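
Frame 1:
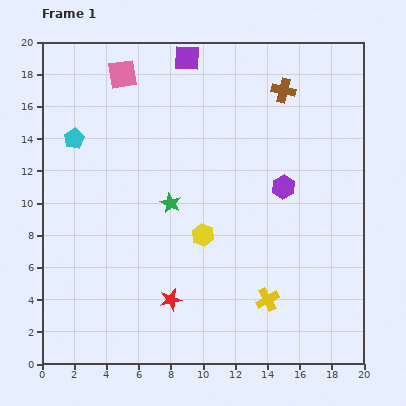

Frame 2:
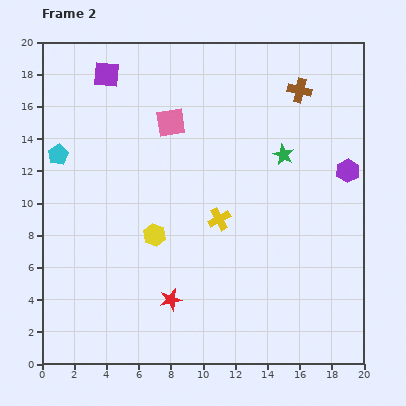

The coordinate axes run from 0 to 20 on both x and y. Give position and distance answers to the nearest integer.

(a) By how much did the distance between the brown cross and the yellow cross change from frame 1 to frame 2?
-4

Distance in frame 1: 13. Distance in frame 2: 9.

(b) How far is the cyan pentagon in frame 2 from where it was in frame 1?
1

The cyan pentagon moved from (2, 14) to (1, 13), a distance of √(1² + 1²) ≈ 1.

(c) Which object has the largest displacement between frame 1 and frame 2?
the green star

(moved 8; next 6)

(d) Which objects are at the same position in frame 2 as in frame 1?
the red star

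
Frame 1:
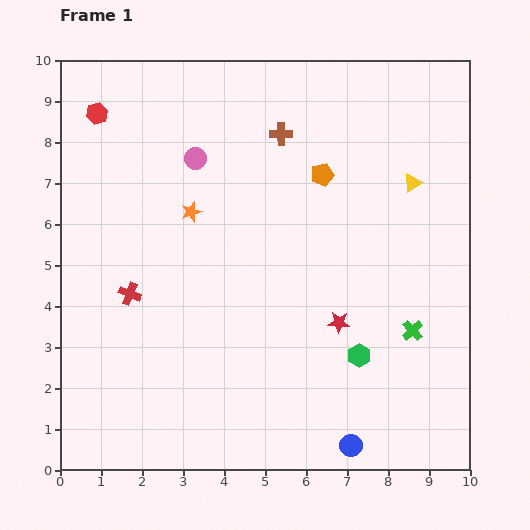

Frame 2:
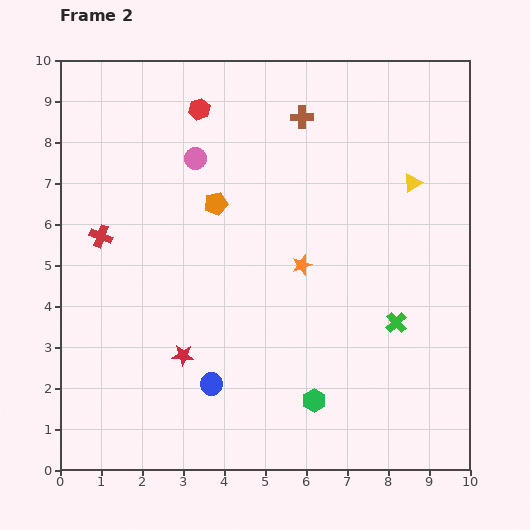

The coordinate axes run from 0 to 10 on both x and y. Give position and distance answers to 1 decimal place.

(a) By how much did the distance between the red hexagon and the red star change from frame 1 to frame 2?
-1.8

Distance in frame 1: 7.8. Distance in frame 2: 6.0.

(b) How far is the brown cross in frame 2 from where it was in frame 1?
0.6

The brown cross moved from (5.4, 8.2) to (5.9, 8.6), a distance of √(0.5² + 0.4²) ≈ 0.6.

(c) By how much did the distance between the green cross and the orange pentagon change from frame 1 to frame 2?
+0.9

Distance in frame 1: 4.4. Distance in frame 2: 5.3.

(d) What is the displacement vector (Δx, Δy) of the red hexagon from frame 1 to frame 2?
(2.5, 0.1)

The red hexagon was at (0.9, 8.7) in frame 1 and (3.4, 8.8) in frame 2.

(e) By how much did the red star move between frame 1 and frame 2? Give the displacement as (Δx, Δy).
(-3.8, -0.8)

The red star was at (6.8, 3.6) in frame 1 and (3.0, 2.8) in frame 2.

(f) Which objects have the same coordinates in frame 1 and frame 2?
the yellow triangle, the pink circle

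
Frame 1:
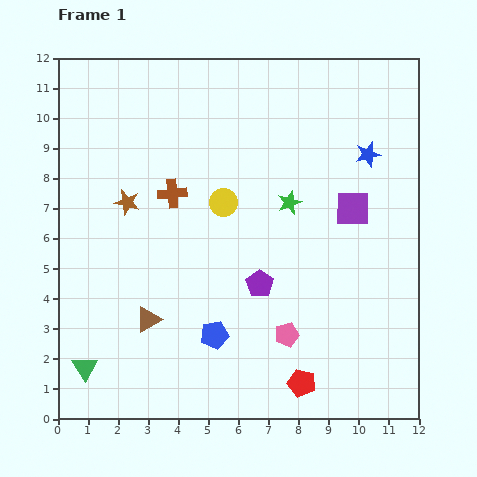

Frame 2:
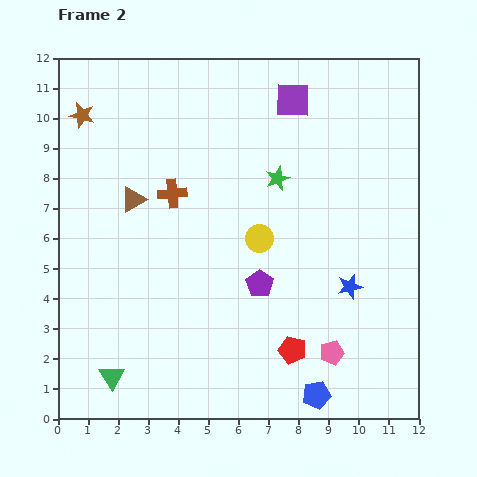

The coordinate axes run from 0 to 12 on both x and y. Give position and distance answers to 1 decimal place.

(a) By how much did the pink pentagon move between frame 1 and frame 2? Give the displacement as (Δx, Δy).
(1.5, -0.6)

The pink pentagon was at (7.6, 2.8) in frame 1 and (9.1, 2.2) in frame 2.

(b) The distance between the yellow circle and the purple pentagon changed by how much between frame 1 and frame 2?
-1.5

Distance in frame 1: 3.0. Distance in frame 2: 1.5.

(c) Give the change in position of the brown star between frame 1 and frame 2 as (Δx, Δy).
(-1.5, 2.9)

The brown star was at (2.3, 7.2) in frame 1 and (0.8, 10.1) in frame 2.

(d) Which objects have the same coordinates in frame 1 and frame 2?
the purple pentagon, the brown cross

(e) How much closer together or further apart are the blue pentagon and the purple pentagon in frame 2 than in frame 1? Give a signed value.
+1.9

Distance in frame 1: 2.3. Distance in frame 2: 4.2.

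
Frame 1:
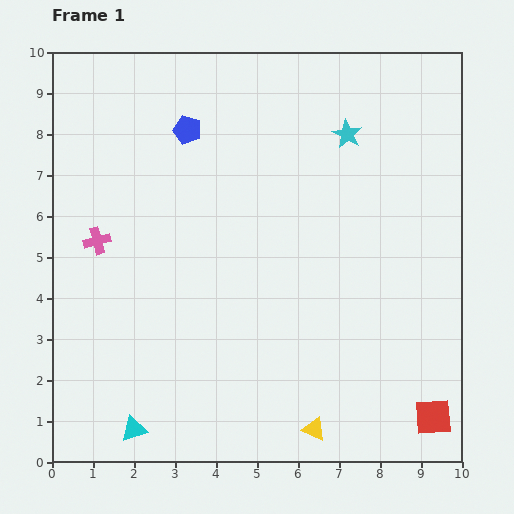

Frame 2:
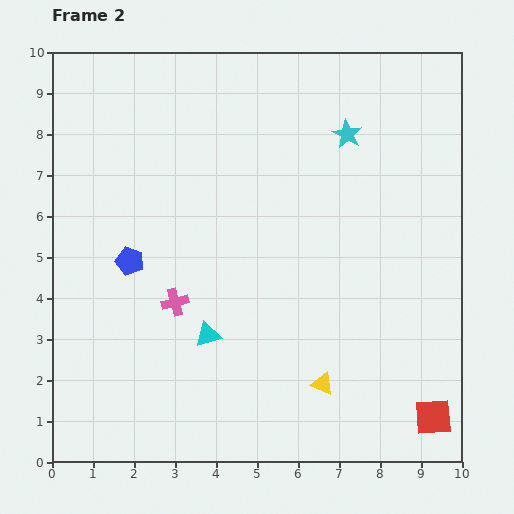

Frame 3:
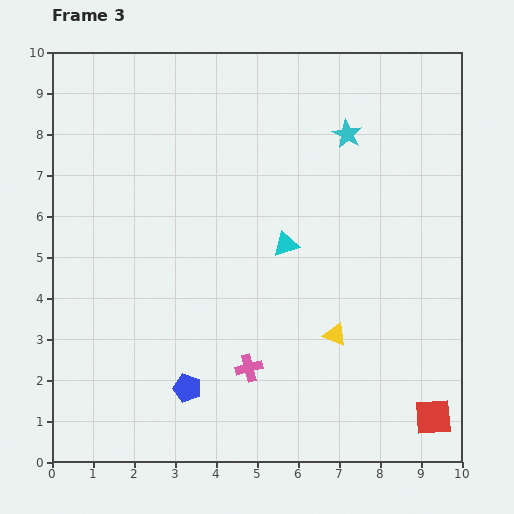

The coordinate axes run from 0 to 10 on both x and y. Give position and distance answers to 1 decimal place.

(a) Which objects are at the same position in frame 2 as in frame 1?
the red square, the cyan star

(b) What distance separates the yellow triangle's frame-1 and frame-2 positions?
1.1

The yellow triangle moved from (6.4, 0.8) to (6.6, 1.9), a distance of √(0.2² + 1.1²) ≈ 1.1.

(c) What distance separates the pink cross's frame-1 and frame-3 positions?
4.8

The pink cross moved from (1.1, 5.4) to (4.8, 2.3), a distance of √(3.7² + 3.1²) ≈ 4.8.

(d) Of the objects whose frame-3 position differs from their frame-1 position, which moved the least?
the yellow triangle

(moved 2.4)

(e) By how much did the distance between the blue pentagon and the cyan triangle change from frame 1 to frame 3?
-3.2

Distance in frame 1: 7.4. Distance in frame 3: 4.2.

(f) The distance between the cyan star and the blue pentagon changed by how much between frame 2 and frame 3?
+1.2

Distance in frame 2: 6.1. Distance in frame 3: 7.3.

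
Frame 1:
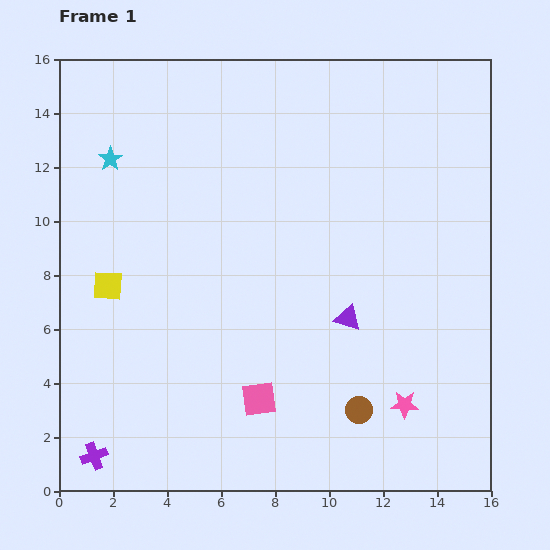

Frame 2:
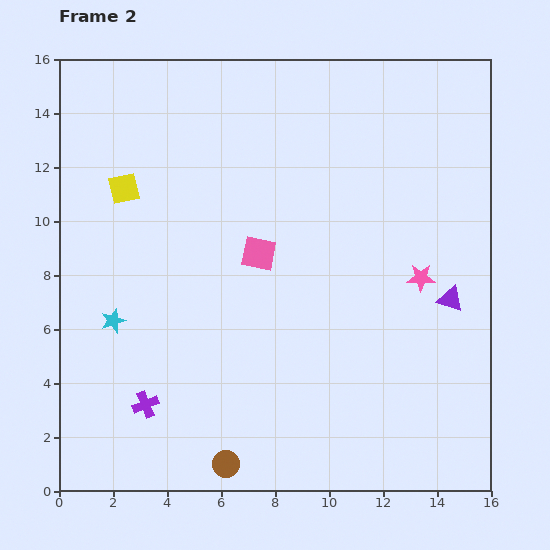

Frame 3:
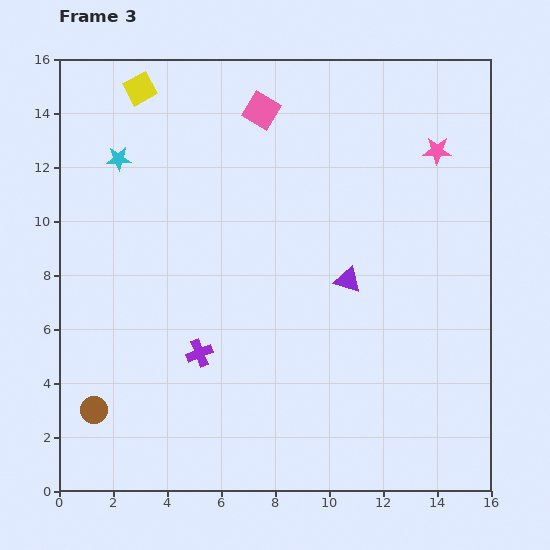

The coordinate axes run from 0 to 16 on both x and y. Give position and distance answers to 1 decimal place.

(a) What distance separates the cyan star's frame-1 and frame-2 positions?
6.0

The cyan star moved from (1.9, 12.3) to (2.0, 6.3), a distance of √(0.1² + 6.0²) ≈ 6.0.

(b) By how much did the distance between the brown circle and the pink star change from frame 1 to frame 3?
+14.2

Distance in frame 1: 1.7. Distance in frame 3: 15.9.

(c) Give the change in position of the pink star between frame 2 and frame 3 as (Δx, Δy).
(0.6, 4.7)

The pink star was at (13.4, 7.9) in frame 2 and (14.0, 12.6) in frame 3.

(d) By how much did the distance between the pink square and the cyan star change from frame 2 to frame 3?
-0.4

Distance in frame 2: 6.0. Distance in frame 3: 5.6.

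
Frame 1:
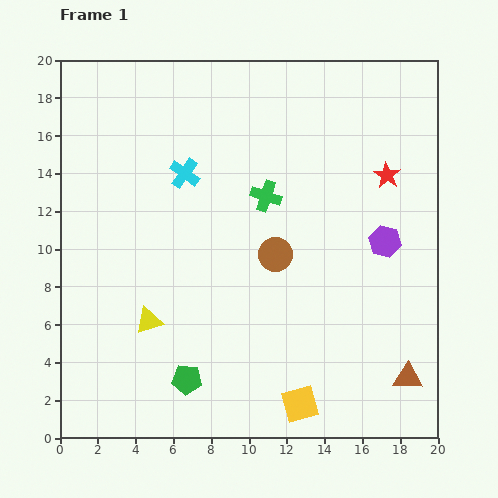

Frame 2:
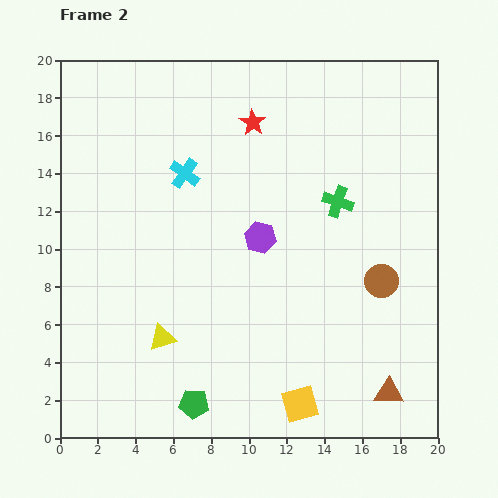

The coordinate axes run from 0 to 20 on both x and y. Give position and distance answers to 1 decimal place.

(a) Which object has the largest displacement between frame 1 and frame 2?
the red star

(moved 7.6; next 6.6)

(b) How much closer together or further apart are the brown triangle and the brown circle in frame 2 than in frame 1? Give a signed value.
-3.7

Distance in frame 1: 9.6. Distance in frame 2: 5.9.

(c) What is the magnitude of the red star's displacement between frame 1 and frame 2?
7.6

The red star moved from (17.3, 13.9) to (10.2, 16.7), a distance of √(7.1² + 2.8²) ≈ 7.6.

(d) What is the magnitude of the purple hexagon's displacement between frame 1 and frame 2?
6.6

The purple hexagon moved from (17.2, 10.4) to (10.6, 10.6), a distance of √(6.6² + 0.2²) ≈ 6.6.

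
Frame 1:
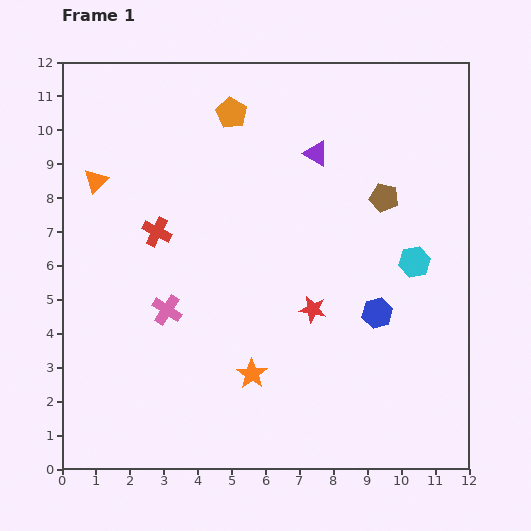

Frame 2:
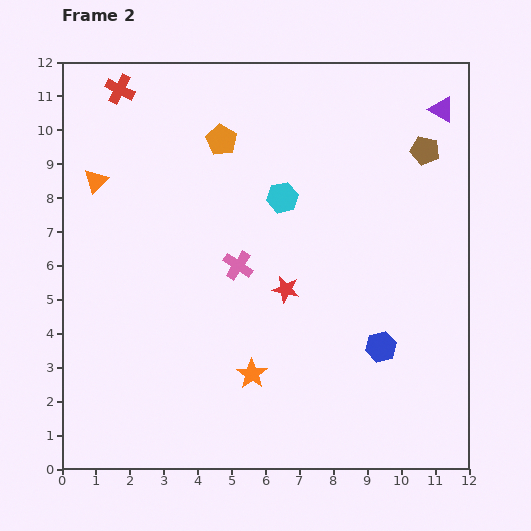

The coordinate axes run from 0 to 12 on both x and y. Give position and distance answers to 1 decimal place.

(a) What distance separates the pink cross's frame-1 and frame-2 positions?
2.5

The pink cross moved from (3.1, 4.7) to (5.2, 6.0), a distance of √(2.1² + 1.3²) ≈ 2.5.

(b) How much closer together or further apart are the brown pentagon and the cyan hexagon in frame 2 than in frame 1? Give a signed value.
+2.3

Distance in frame 1: 2.1. Distance in frame 2: 4.4.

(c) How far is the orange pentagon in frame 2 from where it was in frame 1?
0.9

The orange pentagon moved from (5.0, 10.5) to (4.7, 9.7), a distance of √(0.3² + 0.8²) ≈ 0.9.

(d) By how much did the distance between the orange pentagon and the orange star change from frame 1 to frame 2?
-0.7

Distance in frame 1: 7.7. Distance in frame 2: 7.0.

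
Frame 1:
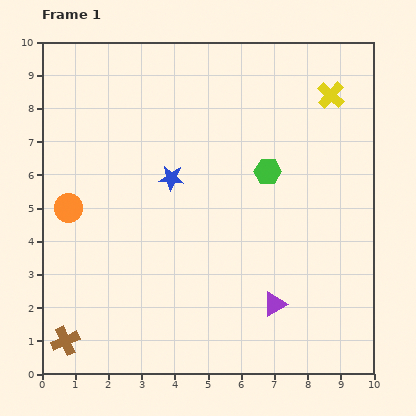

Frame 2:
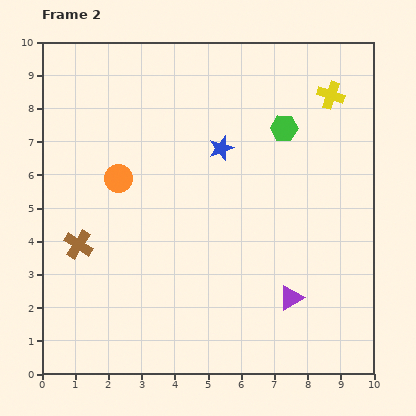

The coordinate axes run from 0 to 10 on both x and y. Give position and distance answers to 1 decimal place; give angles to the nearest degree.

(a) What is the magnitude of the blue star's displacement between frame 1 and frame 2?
1.7

The blue star moved from (3.9, 5.9) to (5.4, 6.8), a distance of √(1.5² + 0.9²) ≈ 1.7.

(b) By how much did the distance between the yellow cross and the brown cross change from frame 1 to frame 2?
-2.1

Distance in frame 1: 10.9. Distance in frame 2: 8.8.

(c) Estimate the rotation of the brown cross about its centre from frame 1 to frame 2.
33° counter-clockwise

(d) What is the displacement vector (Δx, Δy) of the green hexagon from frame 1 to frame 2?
(0.5, 1.3)

The green hexagon was at (6.8, 6.1) in frame 1 and (7.3, 7.4) in frame 2.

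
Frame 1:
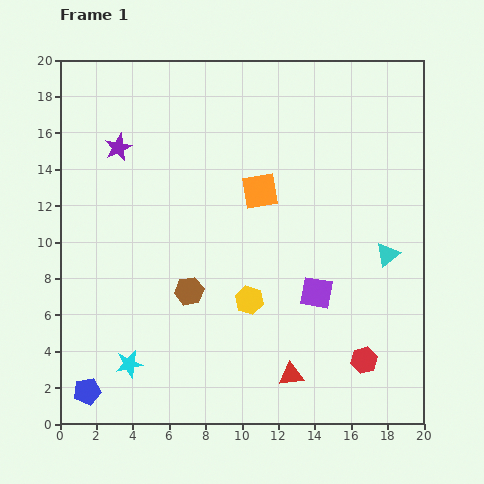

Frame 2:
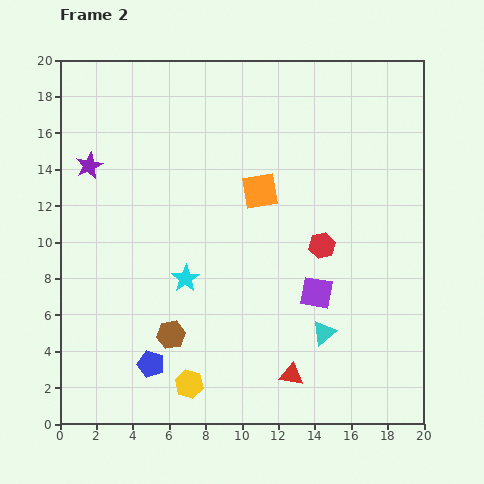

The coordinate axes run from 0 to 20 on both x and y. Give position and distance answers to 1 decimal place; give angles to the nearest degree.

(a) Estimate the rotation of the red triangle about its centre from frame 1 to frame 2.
16° clockwise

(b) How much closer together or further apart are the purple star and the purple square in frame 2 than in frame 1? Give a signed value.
+0.8

Distance in frame 1: 13.5. Distance in frame 2: 14.3.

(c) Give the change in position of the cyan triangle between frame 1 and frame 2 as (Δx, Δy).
(-3.5, -4.3)

The cyan triangle was at (18.0, 9.3) in frame 1 and (14.5, 5.0) in frame 2.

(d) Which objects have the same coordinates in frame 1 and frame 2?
the orange square, the red triangle, the purple square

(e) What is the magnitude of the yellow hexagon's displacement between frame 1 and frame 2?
5.7

The yellow hexagon moved from (10.4, 6.8) to (7.1, 2.2), a distance of √(3.3² + 4.6²) ≈ 5.7.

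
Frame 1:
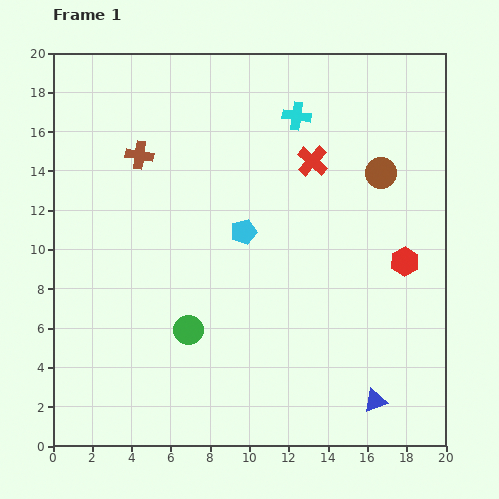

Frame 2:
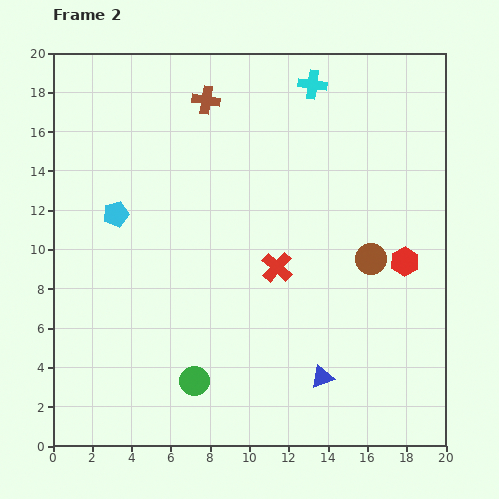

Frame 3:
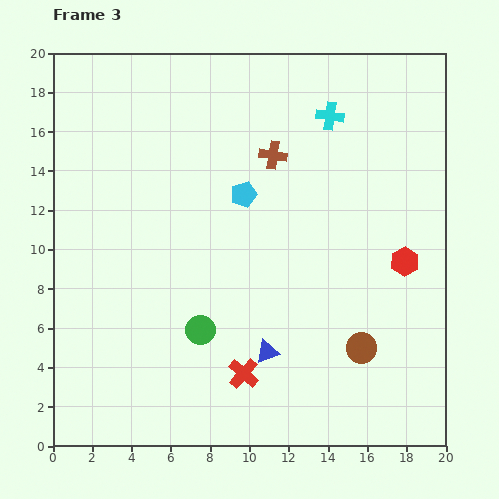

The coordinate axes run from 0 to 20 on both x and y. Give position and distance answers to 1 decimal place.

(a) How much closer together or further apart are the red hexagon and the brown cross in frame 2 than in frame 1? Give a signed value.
-1.5

Distance in frame 1: 14.5. Distance in frame 2: 13.0.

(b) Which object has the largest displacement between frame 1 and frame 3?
the red cross

(moved 11.4; next 9.0)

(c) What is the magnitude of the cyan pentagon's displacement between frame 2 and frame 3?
6.6

The cyan pentagon moved from (3.2, 11.8) to (9.7, 12.8), a distance of √(6.5² + 1.0²) ≈ 6.6.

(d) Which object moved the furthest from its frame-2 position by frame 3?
the cyan pentagon

(moved 6.6; next 5.7)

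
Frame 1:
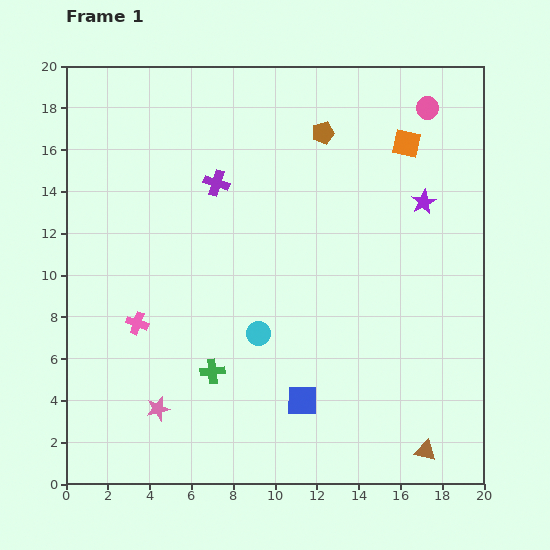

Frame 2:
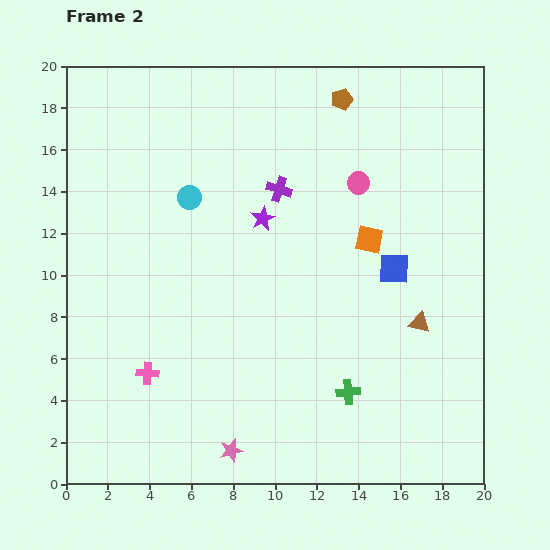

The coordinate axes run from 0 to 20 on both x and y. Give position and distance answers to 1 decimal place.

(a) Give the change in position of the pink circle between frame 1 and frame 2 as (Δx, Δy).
(-3.3, -3.6)

The pink circle was at (17.3, 18.0) in frame 1 and (14.0, 14.4) in frame 2.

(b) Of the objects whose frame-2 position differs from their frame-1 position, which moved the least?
the brown pentagon

(moved 1.8)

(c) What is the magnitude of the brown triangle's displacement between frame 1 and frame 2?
6.1

The brown triangle moved from (17.2, 1.6) to (16.9, 7.7), a distance of √(0.3² + 6.1²) ≈ 6.1.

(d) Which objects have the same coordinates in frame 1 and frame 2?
none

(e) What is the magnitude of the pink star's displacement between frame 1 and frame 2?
4.0

The pink star moved from (4.4, 3.6) to (7.9, 1.6), a distance of √(3.5² + 2.0²) ≈ 4.0.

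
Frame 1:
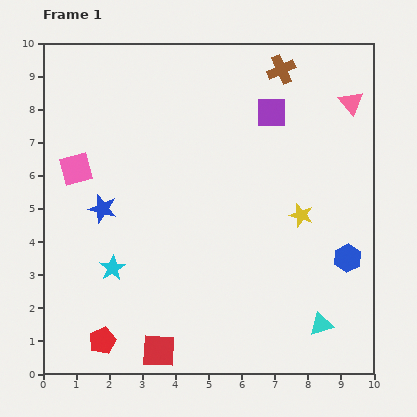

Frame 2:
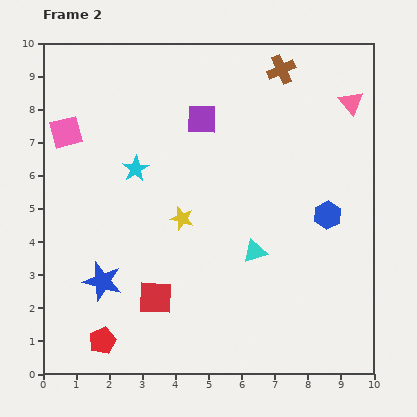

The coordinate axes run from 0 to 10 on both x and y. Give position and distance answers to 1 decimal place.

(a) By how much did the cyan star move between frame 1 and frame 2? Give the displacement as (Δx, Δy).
(0.7, 3.0)

The cyan star was at (2.1, 3.2) in frame 1 and (2.8, 6.2) in frame 2.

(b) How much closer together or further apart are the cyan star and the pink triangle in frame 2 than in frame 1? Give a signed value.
-2.0

Distance in frame 1: 8.8. Distance in frame 2: 6.8.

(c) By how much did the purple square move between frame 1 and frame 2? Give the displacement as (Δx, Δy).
(-2.1, -0.2)

The purple square was at (6.9, 7.9) in frame 1 and (4.8, 7.7) in frame 2.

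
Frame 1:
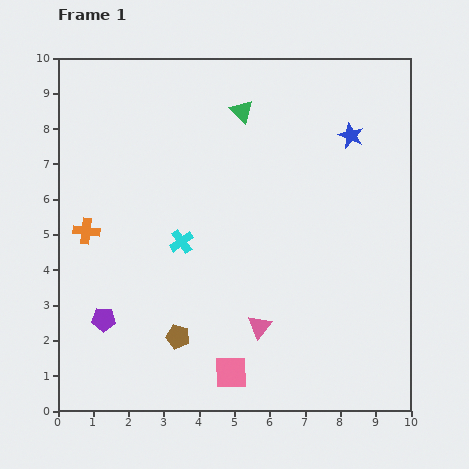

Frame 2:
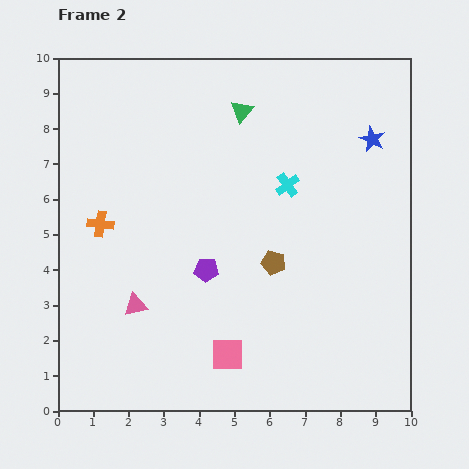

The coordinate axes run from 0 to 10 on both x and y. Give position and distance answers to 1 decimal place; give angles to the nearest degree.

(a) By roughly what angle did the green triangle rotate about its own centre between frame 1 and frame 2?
24° clockwise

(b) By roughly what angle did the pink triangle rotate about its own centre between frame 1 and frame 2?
40° clockwise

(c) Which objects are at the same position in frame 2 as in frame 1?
the green triangle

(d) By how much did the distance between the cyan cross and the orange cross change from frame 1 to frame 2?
+2.7

Distance in frame 1: 2.7. Distance in frame 2: 5.4.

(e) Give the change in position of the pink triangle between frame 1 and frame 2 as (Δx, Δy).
(-3.5, 0.6)

The pink triangle was at (5.7, 2.4) in frame 1 and (2.2, 3.0) in frame 2.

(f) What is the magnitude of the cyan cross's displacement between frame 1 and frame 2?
3.4

The cyan cross moved from (3.5, 4.8) to (6.5, 6.4), a distance of √(3.0² + 1.6²) ≈ 3.4.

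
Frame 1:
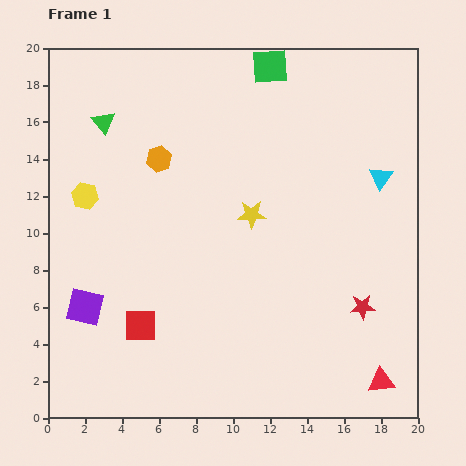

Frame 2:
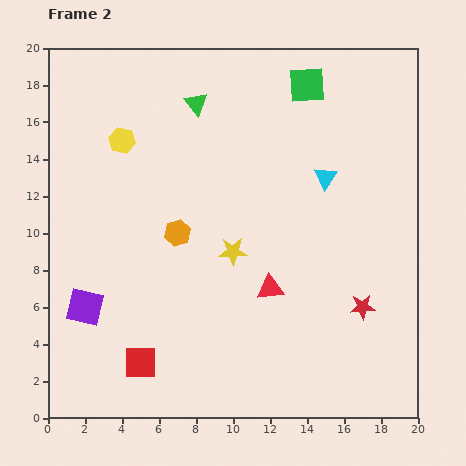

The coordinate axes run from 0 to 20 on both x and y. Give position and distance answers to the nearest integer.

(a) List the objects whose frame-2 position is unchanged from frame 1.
the purple square, the red star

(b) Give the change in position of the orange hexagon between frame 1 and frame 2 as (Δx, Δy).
(1, -4)

The orange hexagon was at (6, 14) in frame 1 and (7, 10) in frame 2.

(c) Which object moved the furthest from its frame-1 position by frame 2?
the red triangle

(moved 8; next 5)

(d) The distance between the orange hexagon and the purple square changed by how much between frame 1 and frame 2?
-3

Distance in frame 1: 9. Distance in frame 2: 6.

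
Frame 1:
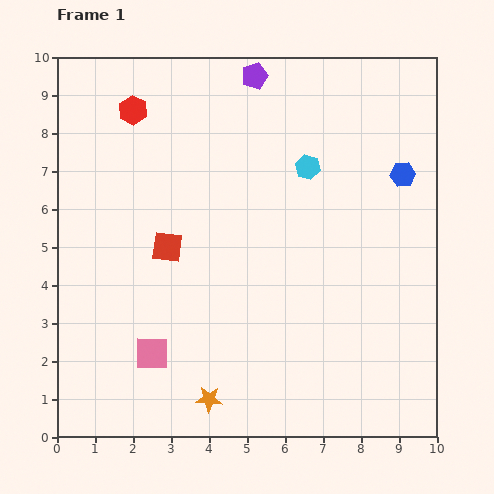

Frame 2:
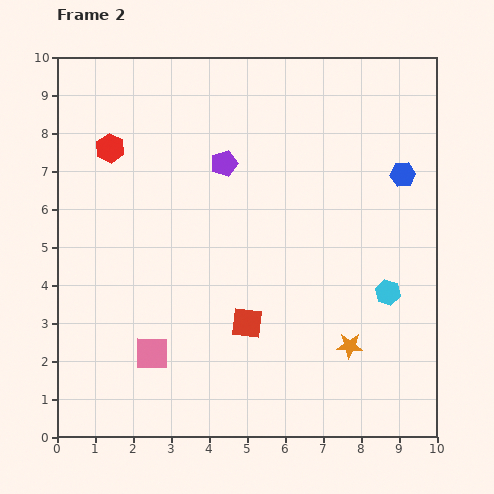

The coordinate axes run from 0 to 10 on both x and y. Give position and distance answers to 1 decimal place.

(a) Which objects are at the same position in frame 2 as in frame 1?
the pink square, the blue hexagon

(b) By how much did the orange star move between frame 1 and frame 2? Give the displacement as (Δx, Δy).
(3.7, 1.4)

The orange star was at (4.0, 1.0) in frame 1 and (7.7, 2.4) in frame 2.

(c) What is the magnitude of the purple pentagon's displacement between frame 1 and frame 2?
2.4

The purple pentagon moved from (5.2, 9.5) to (4.4, 7.2), a distance of √(0.8² + 2.3²) ≈ 2.4.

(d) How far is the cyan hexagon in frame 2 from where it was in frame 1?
3.9

The cyan hexagon moved from (6.6, 7.1) to (8.7, 3.8), a distance of √(2.1² + 3.3²) ≈ 3.9.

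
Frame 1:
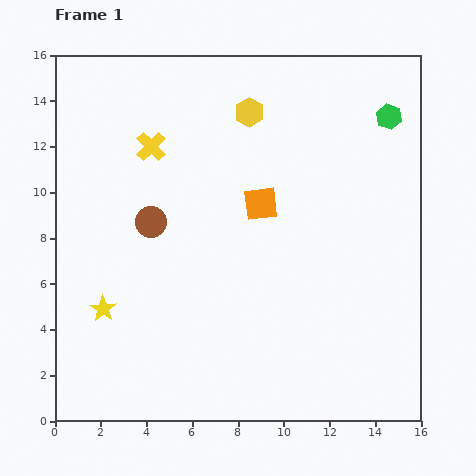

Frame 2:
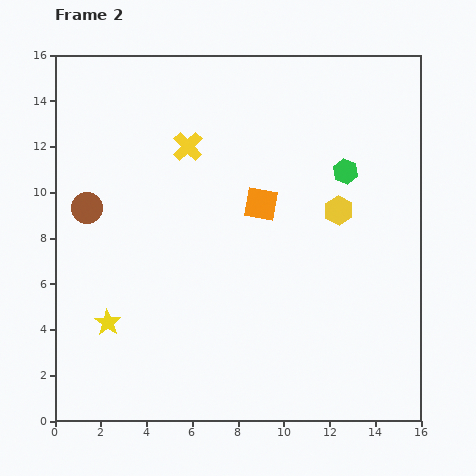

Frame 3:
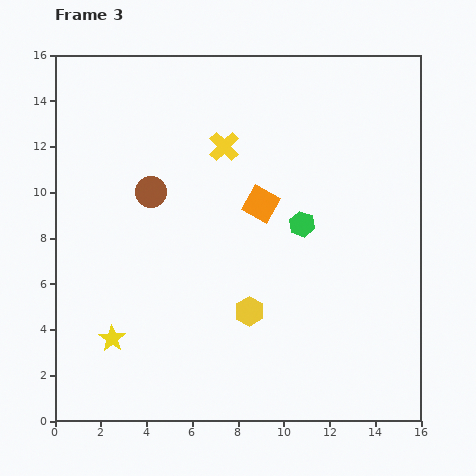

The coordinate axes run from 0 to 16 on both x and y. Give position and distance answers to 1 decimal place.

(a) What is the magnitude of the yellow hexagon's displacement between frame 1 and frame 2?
5.8

The yellow hexagon moved from (8.5, 13.5) to (12.4, 9.2), a distance of √(3.9² + 4.3²) ≈ 5.8.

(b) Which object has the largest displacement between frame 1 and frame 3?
the yellow hexagon

(moved 8.7; next 6.0)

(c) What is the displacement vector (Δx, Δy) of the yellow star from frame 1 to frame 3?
(0.4, -1.3)

The yellow star was at (2.1, 4.9) in frame 1 and (2.5, 3.6) in frame 3.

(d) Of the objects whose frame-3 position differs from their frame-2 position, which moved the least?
the yellow star

(moved 0.7)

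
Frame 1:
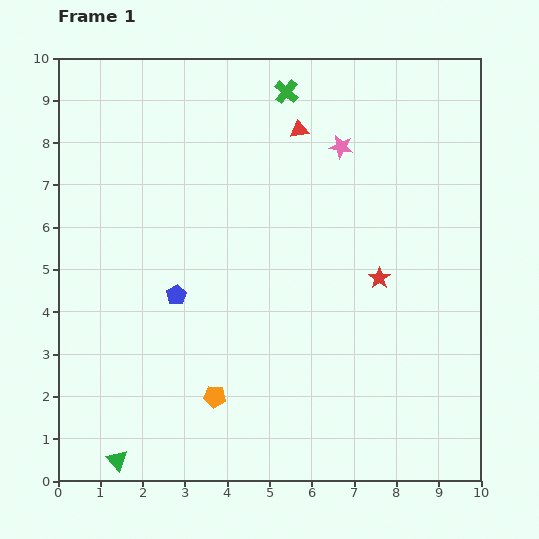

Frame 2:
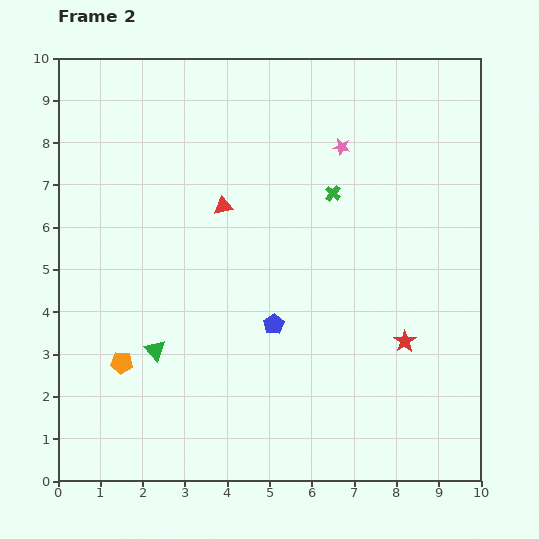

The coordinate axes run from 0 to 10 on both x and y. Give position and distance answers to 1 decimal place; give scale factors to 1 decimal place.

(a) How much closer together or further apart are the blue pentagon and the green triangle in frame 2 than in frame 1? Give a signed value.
-1.2

Distance in frame 1: 4.1. Distance in frame 2: 2.9.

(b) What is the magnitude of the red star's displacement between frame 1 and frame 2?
1.6

The red star moved from (7.6, 4.8) to (8.2, 3.3), a distance of √(0.6² + 1.5²) ≈ 1.6.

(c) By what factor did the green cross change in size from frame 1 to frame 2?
0.7×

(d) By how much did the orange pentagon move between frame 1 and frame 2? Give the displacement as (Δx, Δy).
(-2.2, 0.8)

The orange pentagon was at (3.7, 2.0) in frame 1 and (1.5, 2.8) in frame 2.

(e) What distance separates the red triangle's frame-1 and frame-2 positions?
2.5

The red triangle moved from (5.7, 8.3) to (3.9, 6.5), a distance of √(1.8² + 1.8²) ≈ 2.5.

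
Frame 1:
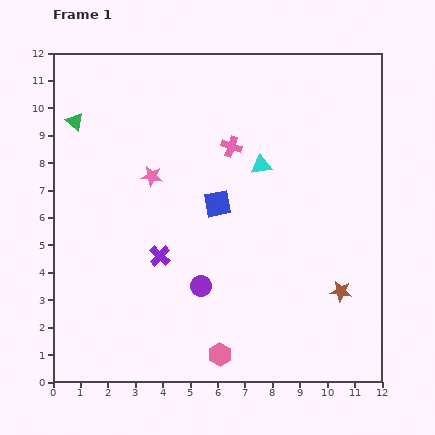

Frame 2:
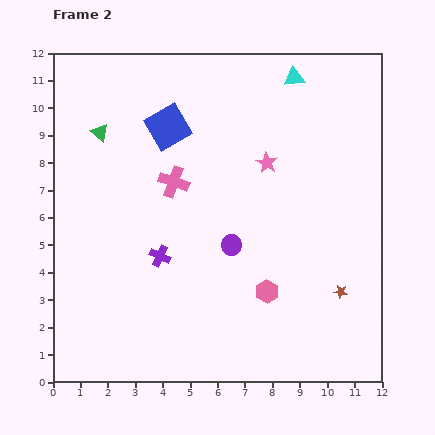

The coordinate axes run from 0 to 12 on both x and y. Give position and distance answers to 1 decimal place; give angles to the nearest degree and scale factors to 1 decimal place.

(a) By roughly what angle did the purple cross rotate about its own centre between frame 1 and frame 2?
17° counter-clockwise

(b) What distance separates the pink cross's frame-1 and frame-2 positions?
2.5

The pink cross moved from (6.5, 8.6) to (4.4, 7.3), a distance of √(2.1² + 1.3²) ≈ 2.5.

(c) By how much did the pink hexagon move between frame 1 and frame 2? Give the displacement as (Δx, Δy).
(1.7, 2.3)

The pink hexagon was at (6.1, 1.0) in frame 1 and (7.8, 3.3) in frame 2.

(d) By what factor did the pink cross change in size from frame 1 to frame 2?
1.5×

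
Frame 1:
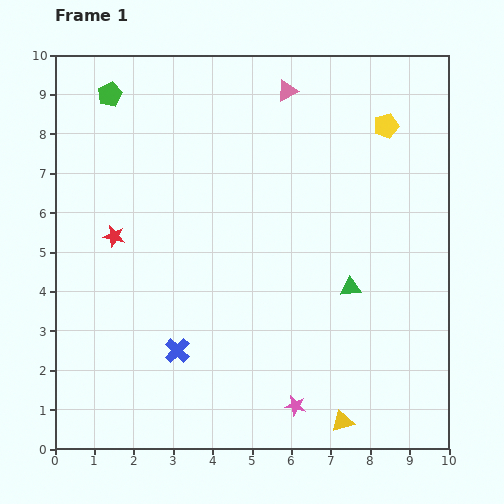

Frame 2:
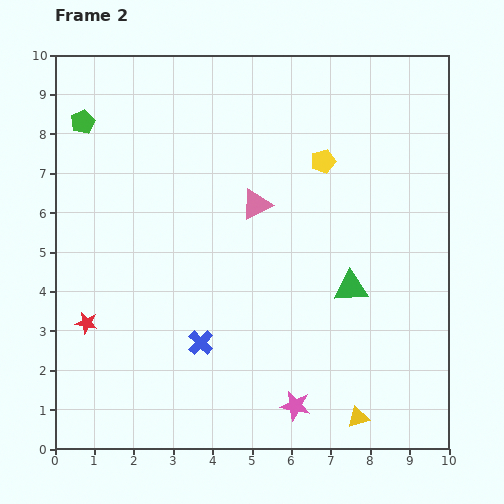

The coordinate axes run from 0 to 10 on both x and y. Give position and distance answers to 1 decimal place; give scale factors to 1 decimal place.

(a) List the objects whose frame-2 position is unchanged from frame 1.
the pink star, the green triangle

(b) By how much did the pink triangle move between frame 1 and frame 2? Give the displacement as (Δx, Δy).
(-0.8, -2.9)

The pink triangle was at (5.9, 9.1) in frame 1 and (5.1, 6.2) in frame 2.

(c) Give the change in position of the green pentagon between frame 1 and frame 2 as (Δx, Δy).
(-0.7, -0.7)

The green pentagon was at (1.4, 9.0) in frame 1 and (0.7, 8.3) in frame 2.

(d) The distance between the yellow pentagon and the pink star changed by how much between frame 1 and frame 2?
-1.3

Distance in frame 1: 7.5. Distance in frame 2: 6.2.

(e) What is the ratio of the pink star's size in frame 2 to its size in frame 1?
1.5×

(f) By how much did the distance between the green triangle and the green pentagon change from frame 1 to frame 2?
+0.2

Distance in frame 1: 7.8. Distance in frame 2: 8.0.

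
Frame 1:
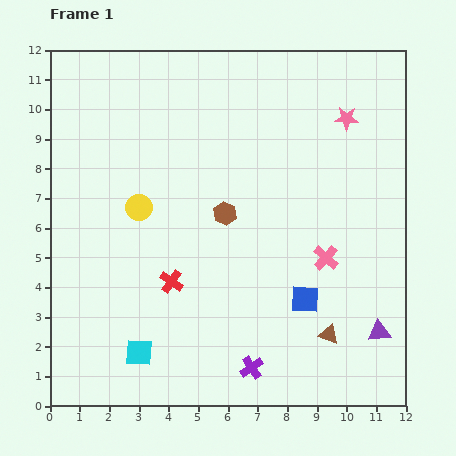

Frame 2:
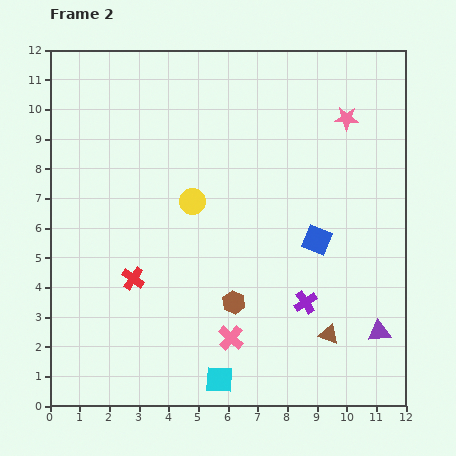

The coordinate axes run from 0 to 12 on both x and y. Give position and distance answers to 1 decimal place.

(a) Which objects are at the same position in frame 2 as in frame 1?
the brown triangle, the pink star, the purple triangle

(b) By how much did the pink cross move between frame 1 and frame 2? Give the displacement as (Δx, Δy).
(-3.2, -2.7)

The pink cross was at (9.3, 5.0) in frame 1 and (6.1, 2.3) in frame 2.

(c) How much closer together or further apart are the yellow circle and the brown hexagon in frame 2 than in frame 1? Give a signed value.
+0.8

Distance in frame 1: 2.9. Distance in frame 2: 3.7.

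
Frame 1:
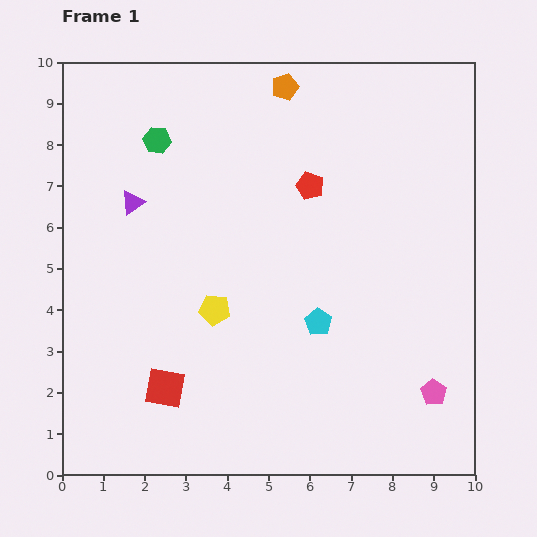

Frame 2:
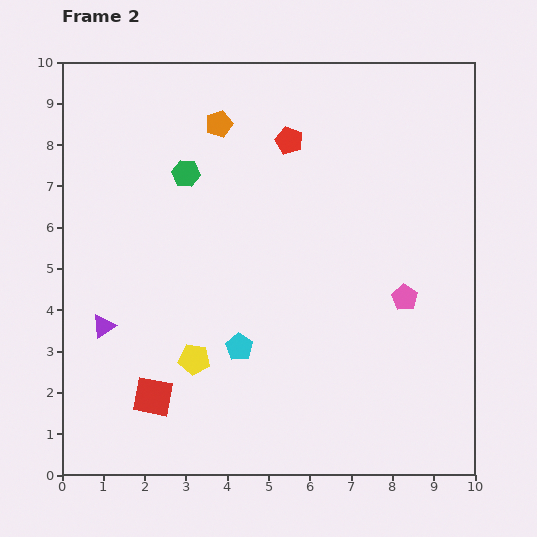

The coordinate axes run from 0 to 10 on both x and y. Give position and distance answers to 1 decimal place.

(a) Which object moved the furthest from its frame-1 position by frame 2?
the purple triangle

(moved 3.1; next 2.4)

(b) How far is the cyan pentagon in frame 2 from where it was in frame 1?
2.0

The cyan pentagon moved from (6.2, 3.7) to (4.3, 3.1), a distance of √(1.9² + 0.6²) ≈ 2.0.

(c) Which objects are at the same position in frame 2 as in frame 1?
none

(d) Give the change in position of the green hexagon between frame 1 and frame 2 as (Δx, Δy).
(0.7, -0.8)

The green hexagon was at (2.3, 8.1) in frame 1 and (3.0, 7.3) in frame 2.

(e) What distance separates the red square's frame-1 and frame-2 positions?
0.4

The red square moved from (2.5, 2.1) to (2.2, 1.9), a distance of √(0.3² + 0.2²) ≈ 0.4.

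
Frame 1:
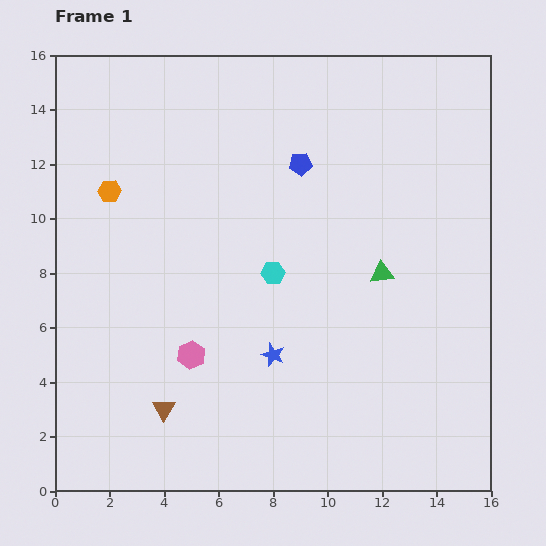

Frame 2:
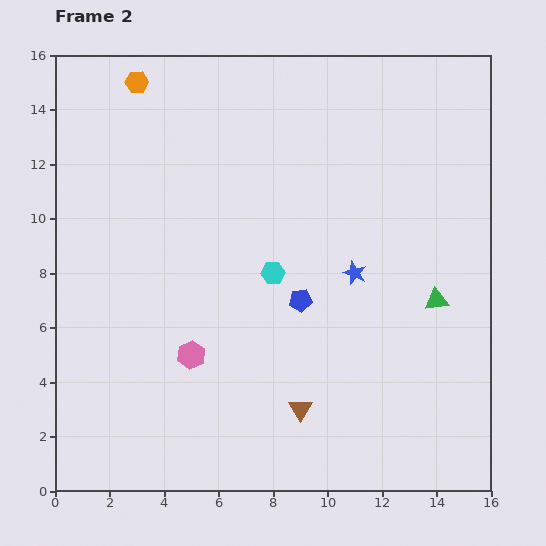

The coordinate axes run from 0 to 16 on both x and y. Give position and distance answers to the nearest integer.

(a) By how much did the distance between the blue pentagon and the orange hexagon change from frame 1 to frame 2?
+3

Distance in frame 1: 7. Distance in frame 2: 10.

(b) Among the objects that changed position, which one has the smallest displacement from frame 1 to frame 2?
the green triangle

(moved 2)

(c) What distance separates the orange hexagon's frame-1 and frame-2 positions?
4

The orange hexagon moved from (2, 11) to (3, 15), a distance of √(1² + 4²) ≈ 4.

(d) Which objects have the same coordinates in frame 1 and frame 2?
the pink hexagon, the cyan hexagon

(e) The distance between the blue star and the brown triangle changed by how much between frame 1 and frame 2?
+1

Distance in frame 1: 4. Distance in frame 2: 5.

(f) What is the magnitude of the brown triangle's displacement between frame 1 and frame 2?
5

The brown triangle moved from (4, 3) to (9, 3), a distance of √(5² + 0²) ≈ 5.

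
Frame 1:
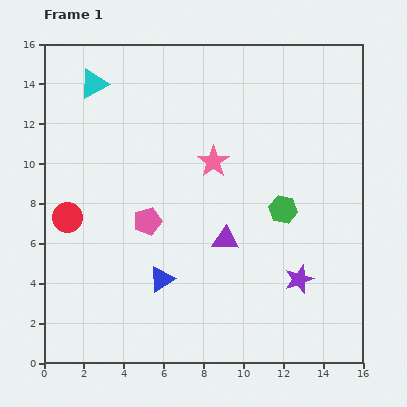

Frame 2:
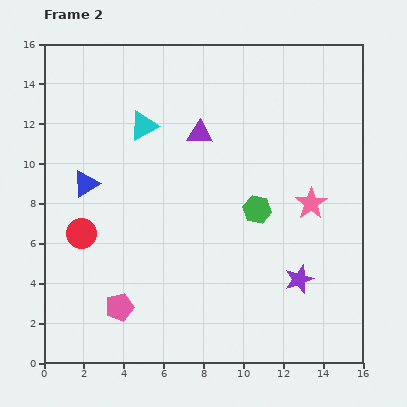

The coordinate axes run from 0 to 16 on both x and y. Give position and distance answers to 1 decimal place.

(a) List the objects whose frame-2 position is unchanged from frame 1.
the purple star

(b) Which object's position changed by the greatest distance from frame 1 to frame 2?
the blue triangle

(moved 6.1; next 5.5)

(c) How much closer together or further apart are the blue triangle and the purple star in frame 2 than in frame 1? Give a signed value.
+4.8

Distance in frame 1: 6.9. Distance in frame 2: 11.7.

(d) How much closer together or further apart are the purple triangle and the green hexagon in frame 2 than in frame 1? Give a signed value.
+1.5

Distance in frame 1: 3.3. Distance in frame 2: 4.8.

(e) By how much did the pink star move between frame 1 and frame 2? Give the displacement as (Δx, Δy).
(4.9, -2.1)

The pink star was at (8.5, 10.1) in frame 1 and (13.4, 8.0) in frame 2.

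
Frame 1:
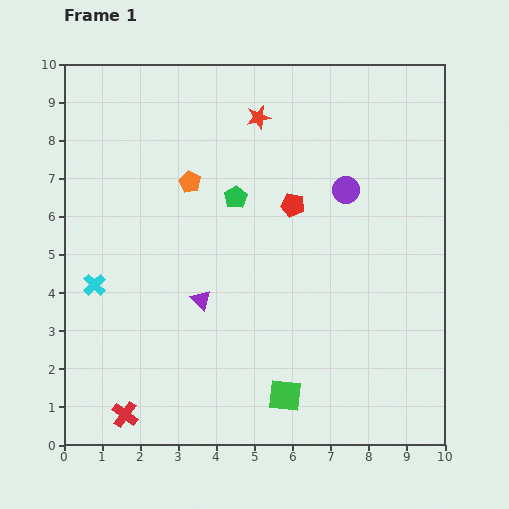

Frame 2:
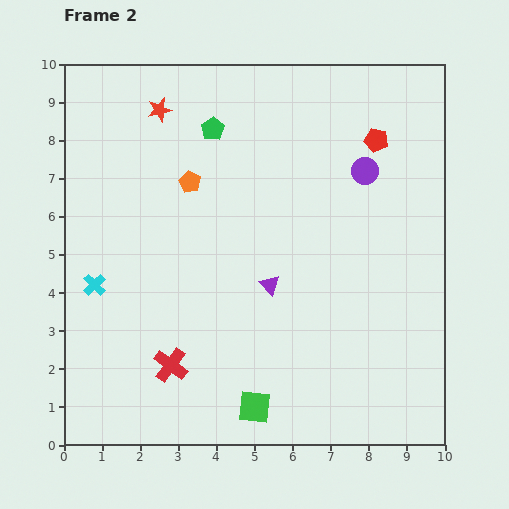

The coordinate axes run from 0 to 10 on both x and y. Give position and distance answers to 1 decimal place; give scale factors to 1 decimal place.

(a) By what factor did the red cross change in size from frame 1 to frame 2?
1.3×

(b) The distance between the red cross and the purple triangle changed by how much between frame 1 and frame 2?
-0.3

Distance in frame 1: 3.6. Distance in frame 2: 3.3.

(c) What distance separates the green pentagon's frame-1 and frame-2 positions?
1.9

The green pentagon moved from (4.5, 6.5) to (3.9, 8.3), a distance of √(0.6² + 1.8²) ≈ 1.9.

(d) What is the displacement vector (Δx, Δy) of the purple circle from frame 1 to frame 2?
(0.5, 0.5)

The purple circle was at (7.4, 6.7) in frame 1 and (7.9, 7.2) in frame 2.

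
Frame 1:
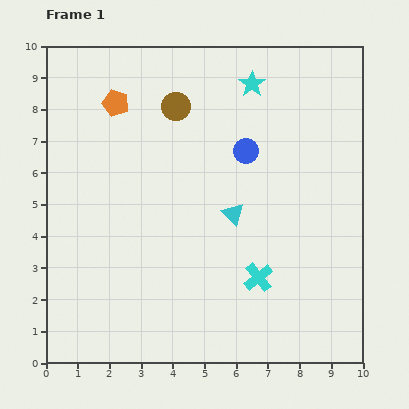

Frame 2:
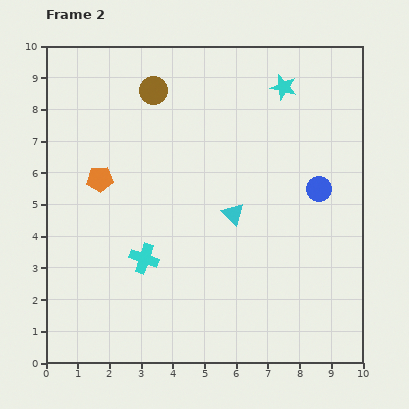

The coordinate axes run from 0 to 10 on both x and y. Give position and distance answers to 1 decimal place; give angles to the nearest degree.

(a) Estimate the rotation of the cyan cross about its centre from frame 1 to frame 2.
32° counter-clockwise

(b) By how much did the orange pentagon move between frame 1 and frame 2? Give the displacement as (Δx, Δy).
(-0.5, -2.4)

The orange pentagon was at (2.2, 8.2) in frame 1 and (1.7, 5.8) in frame 2.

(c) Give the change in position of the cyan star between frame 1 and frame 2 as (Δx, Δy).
(1.0, -0.1)

The cyan star was at (6.5, 8.8) in frame 1 and (7.5, 8.7) in frame 2.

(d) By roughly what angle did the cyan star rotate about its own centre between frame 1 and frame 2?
24° counter-clockwise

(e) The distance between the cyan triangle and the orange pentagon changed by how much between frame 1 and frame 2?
-0.8

Distance in frame 1: 5.1. Distance in frame 2: 4.3.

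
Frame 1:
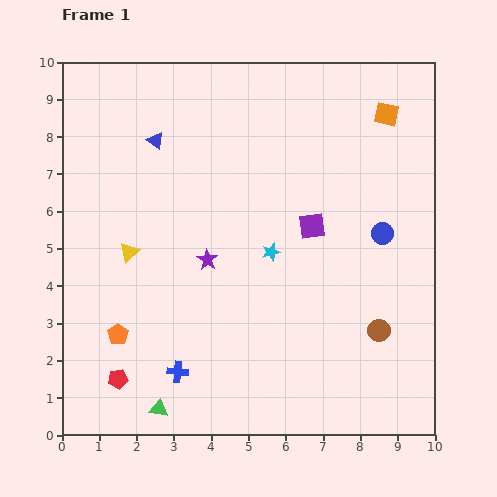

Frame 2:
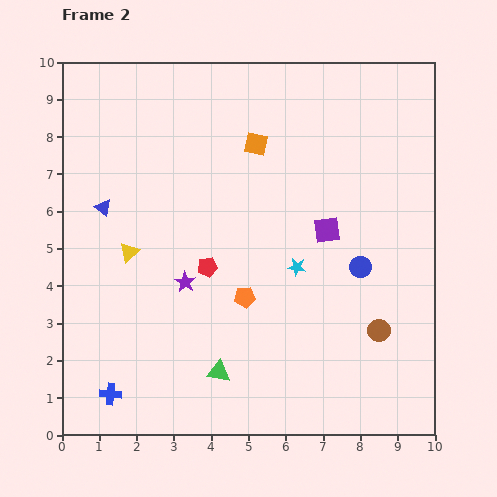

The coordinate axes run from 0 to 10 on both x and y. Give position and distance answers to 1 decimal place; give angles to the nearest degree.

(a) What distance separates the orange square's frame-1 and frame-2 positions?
3.6

The orange square moved from (8.7, 8.6) to (5.2, 7.8), a distance of √(3.5² + 0.8²) ≈ 3.6.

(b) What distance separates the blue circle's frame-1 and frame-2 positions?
1.1

The blue circle moved from (8.6, 5.4) to (8.0, 4.5), a distance of √(0.6² + 0.9²) ≈ 1.1.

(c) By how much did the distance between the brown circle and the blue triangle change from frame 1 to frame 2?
+0.2

Distance in frame 1: 7.9. Distance in frame 2: 8.1.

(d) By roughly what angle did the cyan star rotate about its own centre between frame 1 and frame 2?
24° clockwise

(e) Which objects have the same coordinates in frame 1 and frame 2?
the brown circle, the yellow triangle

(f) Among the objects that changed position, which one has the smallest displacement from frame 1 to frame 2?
the purple square

(moved 0.4)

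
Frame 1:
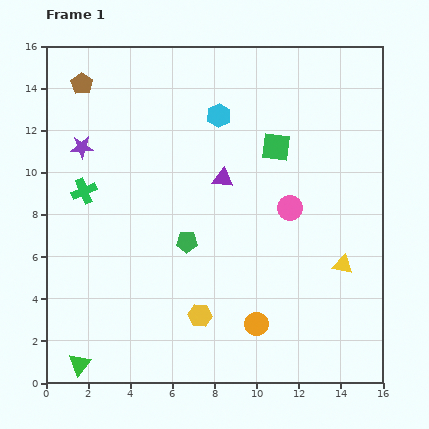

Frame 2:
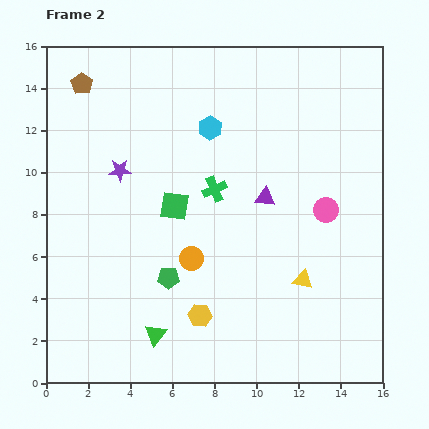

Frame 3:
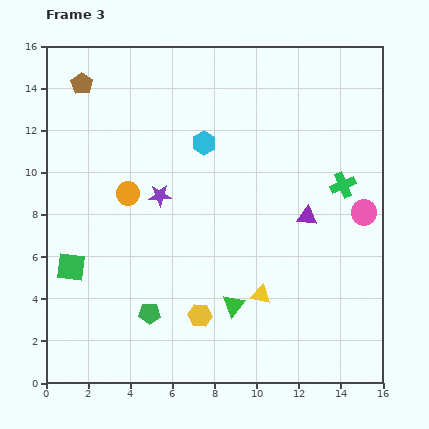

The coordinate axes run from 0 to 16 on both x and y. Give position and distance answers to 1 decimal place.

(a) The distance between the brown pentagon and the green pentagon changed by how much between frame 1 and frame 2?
+1.1

Distance in frame 1: 9.0. Distance in frame 2: 10.1.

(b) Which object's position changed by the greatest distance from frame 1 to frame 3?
the green cross

(moved 12.3; next 11.3)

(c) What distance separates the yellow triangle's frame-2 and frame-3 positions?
2.1

The yellow triangle moved from (12.2, 4.9) to (10.2, 4.2), a distance of √(2.0² + 0.7²) ≈ 2.1.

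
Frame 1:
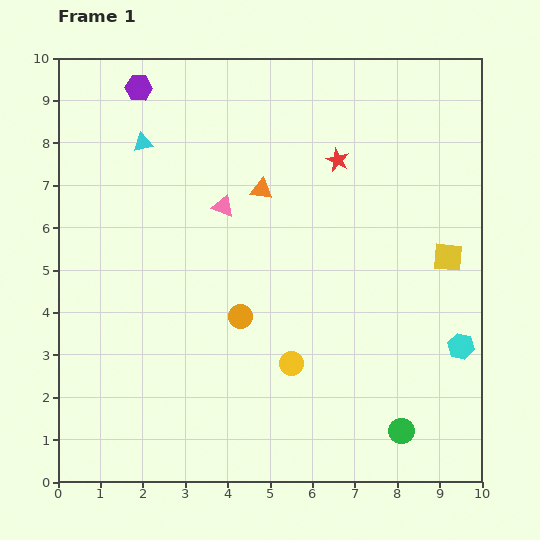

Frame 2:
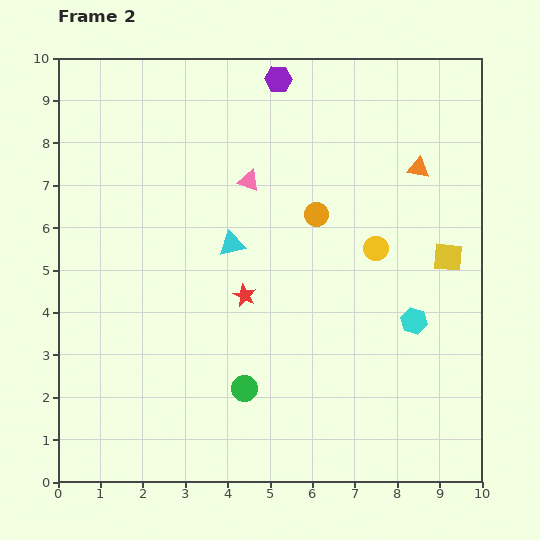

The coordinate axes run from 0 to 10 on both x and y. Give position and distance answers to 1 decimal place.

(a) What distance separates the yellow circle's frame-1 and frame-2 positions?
3.4

The yellow circle moved from (5.5, 2.8) to (7.5, 5.5), a distance of √(2.0² + 2.7²) ≈ 3.4.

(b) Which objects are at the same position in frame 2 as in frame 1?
the yellow square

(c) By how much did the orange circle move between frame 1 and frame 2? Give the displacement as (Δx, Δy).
(1.8, 2.4)

The orange circle was at (4.3, 3.9) in frame 1 and (6.1, 6.3) in frame 2.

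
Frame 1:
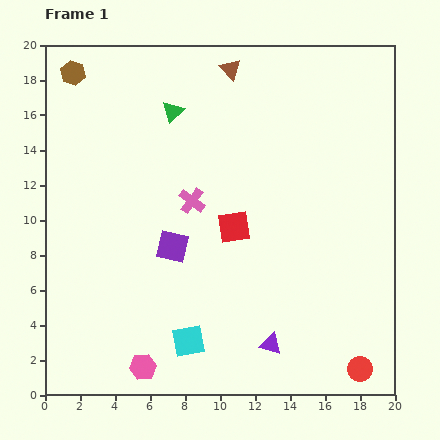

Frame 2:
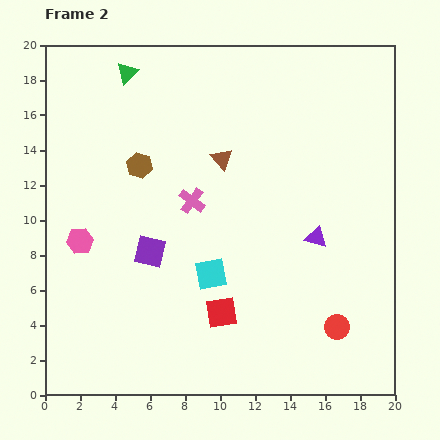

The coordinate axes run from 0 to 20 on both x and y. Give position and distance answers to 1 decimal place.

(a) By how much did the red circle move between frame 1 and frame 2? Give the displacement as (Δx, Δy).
(-1.3, 2.4)

The red circle was at (18.0, 1.5) in frame 1 and (16.7, 3.9) in frame 2.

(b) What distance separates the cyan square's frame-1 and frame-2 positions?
4.0

The cyan square moved from (8.2, 3.1) to (9.5, 6.9), a distance of √(1.3² + 3.8²) ≈ 4.0.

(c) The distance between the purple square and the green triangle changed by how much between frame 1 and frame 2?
+2.6

Distance in frame 1: 7.7. Distance in frame 2: 10.3.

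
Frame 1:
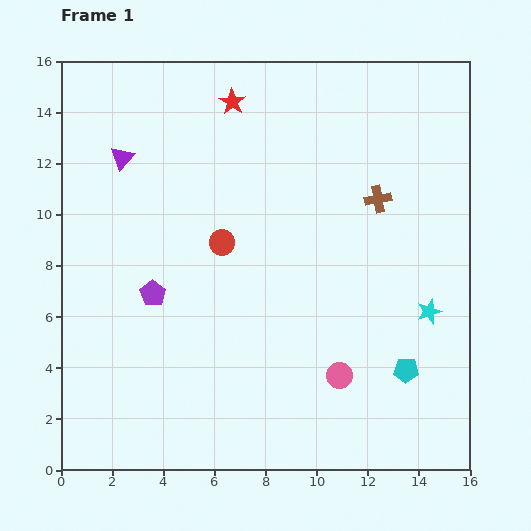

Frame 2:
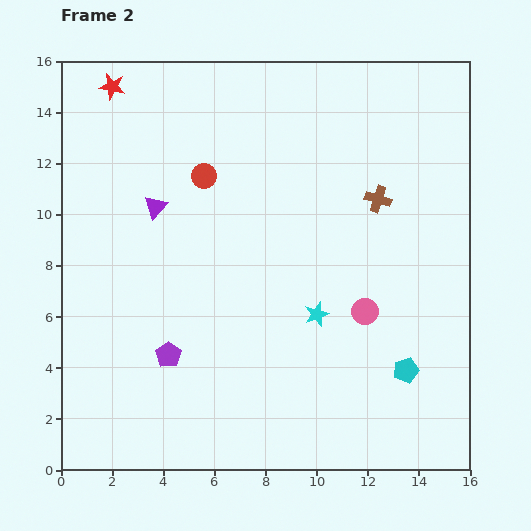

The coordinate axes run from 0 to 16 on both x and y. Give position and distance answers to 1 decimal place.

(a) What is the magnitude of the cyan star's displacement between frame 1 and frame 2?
4.4

The cyan star moved from (14.4, 6.2) to (10.0, 6.1), a distance of √(4.4² + 0.1²) ≈ 4.4.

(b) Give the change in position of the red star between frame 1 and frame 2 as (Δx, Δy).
(-4.7, 0.6)

The red star was at (6.7, 14.4) in frame 1 and (2.0, 15.0) in frame 2.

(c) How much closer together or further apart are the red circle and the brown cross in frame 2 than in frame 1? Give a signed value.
+0.6

Distance in frame 1: 6.3. Distance in frame 2: 6.9.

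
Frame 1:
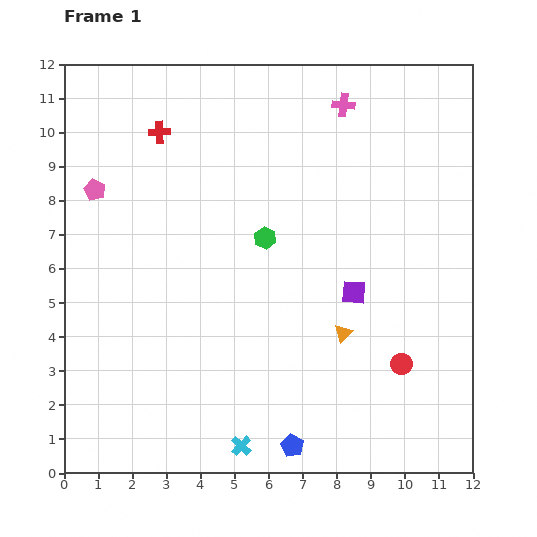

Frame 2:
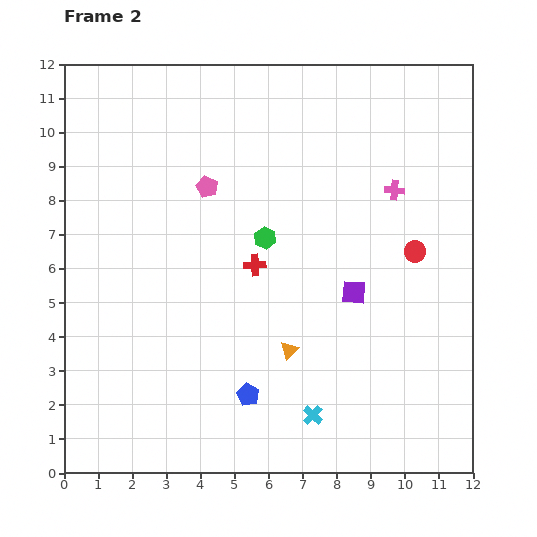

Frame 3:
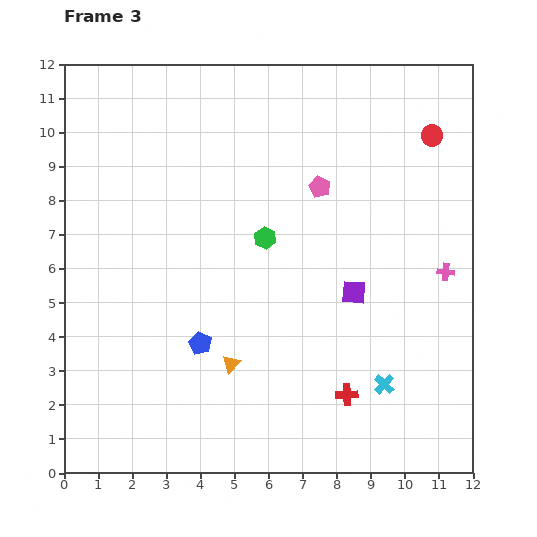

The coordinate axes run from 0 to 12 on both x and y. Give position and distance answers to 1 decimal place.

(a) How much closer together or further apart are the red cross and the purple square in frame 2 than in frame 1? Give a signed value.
-4.4

Distance in frame 1: 7.4. Distance in frame 2: 3.0.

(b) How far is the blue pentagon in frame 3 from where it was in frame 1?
4.0

The blue pentagon moved from (6.7, 0.8) to (4.0, 3.8), a distance of √(2.7² + 3.0²) ≈ 4.0.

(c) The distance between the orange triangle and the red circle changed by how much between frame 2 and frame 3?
+4.2

Distance in frame 2: 4.7. Distance in frame 3: 8.9.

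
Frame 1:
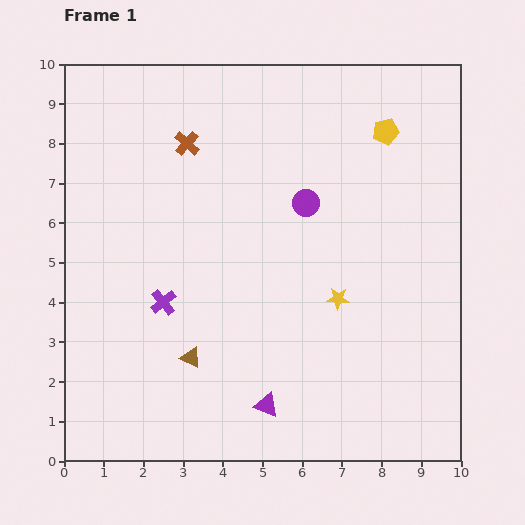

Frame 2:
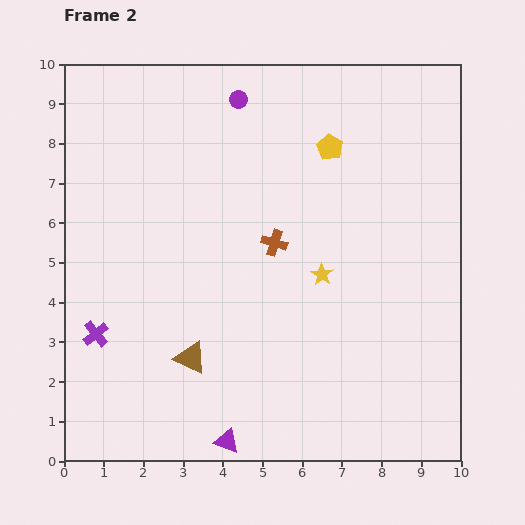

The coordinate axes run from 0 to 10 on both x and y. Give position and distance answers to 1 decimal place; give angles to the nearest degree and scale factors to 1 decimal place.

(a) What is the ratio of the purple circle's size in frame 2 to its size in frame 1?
0.6×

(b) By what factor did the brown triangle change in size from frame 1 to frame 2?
1.6×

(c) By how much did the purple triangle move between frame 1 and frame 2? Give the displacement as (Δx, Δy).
(-1.0, -0.9)

The purple triangle was at (5.1, 1.4) in frame 1 and (4.1, 0.5) in frame 2.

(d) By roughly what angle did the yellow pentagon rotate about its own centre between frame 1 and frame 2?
29° counter-clockwise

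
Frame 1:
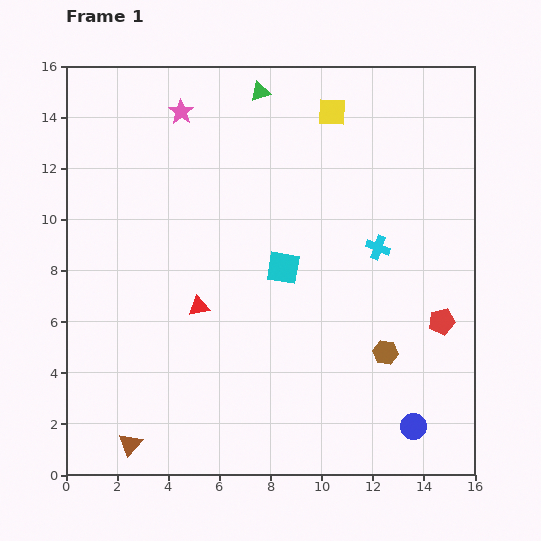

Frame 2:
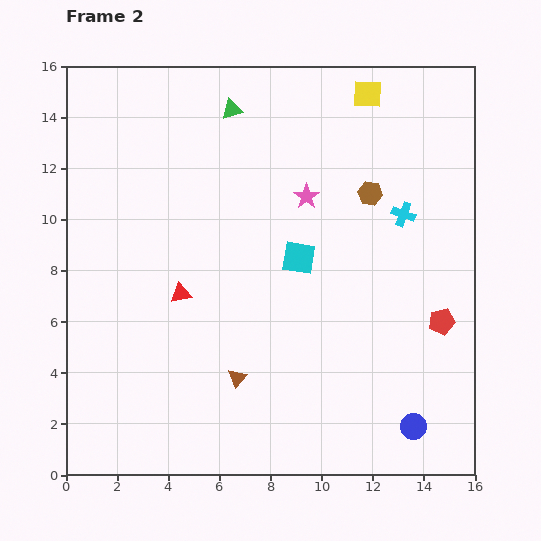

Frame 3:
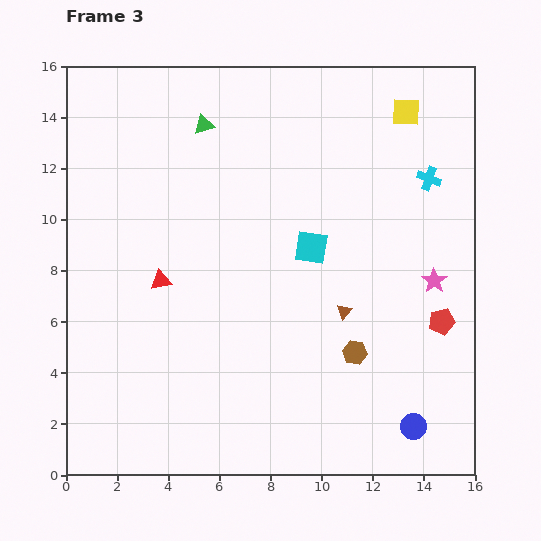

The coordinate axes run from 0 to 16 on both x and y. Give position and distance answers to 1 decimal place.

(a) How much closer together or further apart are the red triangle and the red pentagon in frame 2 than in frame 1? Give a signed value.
+0.8

Distance in frame 1: 9.5. Distance in frame 2: 10.3.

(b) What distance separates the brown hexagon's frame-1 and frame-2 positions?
6.2

The brown hexagon moved from (12.5, 4.8) to (11.9, 11.0), a distance of √(0.6² + 6.2²) ≈ 6.2.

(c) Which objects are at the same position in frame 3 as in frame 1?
the red pentagon, the blue circle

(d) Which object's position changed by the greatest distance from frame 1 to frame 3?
the pink star

(moved 11.9; next 9.9)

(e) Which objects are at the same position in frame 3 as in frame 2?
the red pentagon, the blue circle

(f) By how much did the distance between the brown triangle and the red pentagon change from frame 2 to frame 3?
-4.5

Distance in frame 2: 8.3. Distance in frame 3: 3.8.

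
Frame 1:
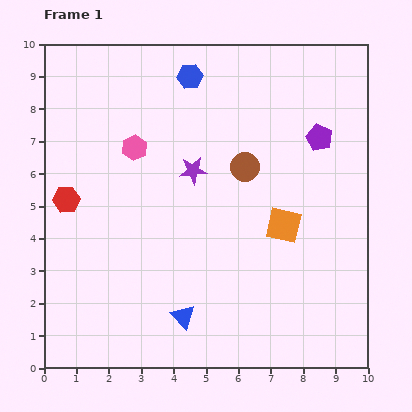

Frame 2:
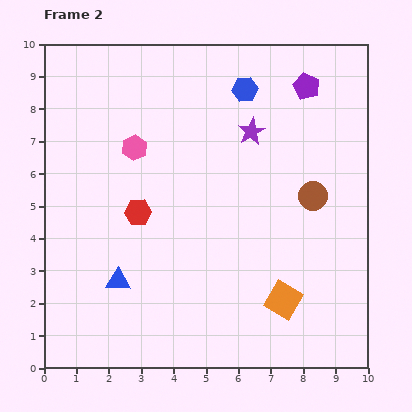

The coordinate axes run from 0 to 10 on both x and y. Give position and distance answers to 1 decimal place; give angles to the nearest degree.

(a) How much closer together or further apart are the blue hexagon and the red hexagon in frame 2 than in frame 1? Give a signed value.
-0.4

Distance in frame 1: 5.4. Distance in frame 2: 5.0.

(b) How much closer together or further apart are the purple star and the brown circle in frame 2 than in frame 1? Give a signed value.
+1.2

Distance in frame 1: 1.6. Distance in frame 2: 2.8.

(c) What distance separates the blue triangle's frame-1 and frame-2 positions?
2.3

The blue triangle moved from (4.3, 1.6) to (2.3, 2.7), a distance of √(2.0² + 1.1²) ≈ 2.3.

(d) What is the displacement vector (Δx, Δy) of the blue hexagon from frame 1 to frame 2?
(1.7, -0.4)

The blue hexagon was at (4.5, 9.0) in frame 1 and (6.2, 8.6) in frame 2.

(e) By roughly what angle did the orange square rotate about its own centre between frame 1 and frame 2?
18° clockwise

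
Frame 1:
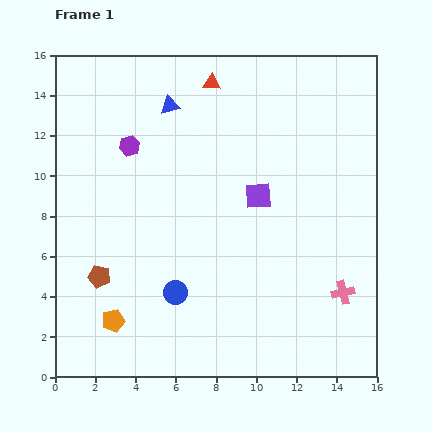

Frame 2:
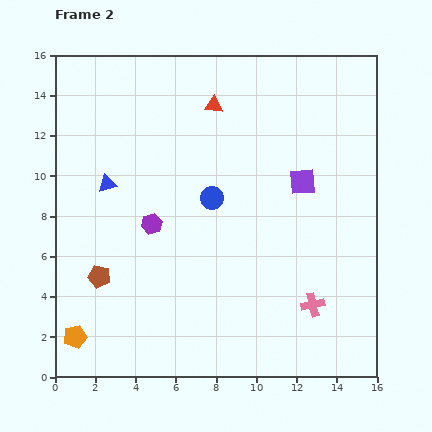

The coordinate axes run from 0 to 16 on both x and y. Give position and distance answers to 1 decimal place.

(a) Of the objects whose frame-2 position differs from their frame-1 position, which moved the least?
the red triangle

(moved 1.1)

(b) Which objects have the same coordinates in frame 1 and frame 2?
the brown pentagon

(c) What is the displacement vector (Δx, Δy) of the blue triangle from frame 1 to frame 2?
(-3.1, -3.9)

The blue triangle was at (5.7, 13.5) in frame 1 and (2.6, 9.6) in frame 2.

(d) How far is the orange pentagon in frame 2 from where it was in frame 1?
2.1

The orange pentagon moved from (2.9, 2.8) to (1.0, 2.0), a distance of √(1.9² + 0.8²) ≈ 2.1.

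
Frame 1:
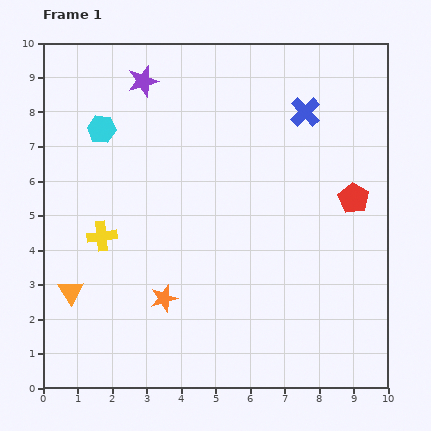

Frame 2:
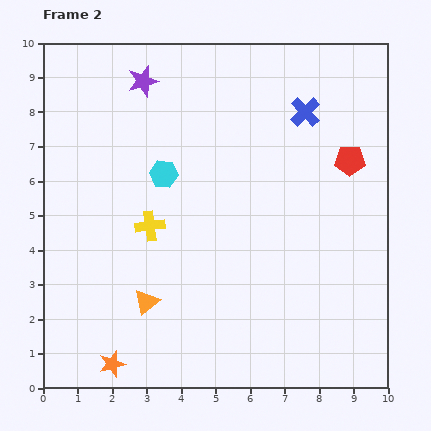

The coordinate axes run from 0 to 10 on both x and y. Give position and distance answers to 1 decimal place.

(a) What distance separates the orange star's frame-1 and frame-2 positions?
2.4

The orange star moved from (3.5, 2.6) to (2.0, 0.7), a distance of √(1.5² + 1.9²) ≈ 2.4.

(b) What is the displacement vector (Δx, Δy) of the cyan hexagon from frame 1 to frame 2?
(1.8, -1.3)

The cyan hexagon was at (1.7, 7.5) in frame 1 and (3.5, 6.2) in frame 2.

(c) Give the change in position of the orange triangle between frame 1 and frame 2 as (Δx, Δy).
(2.2, -0.3)

The orange triangle was at (0.8, 2.8) in frame 1 and (3.0, 2.5) in frame 2.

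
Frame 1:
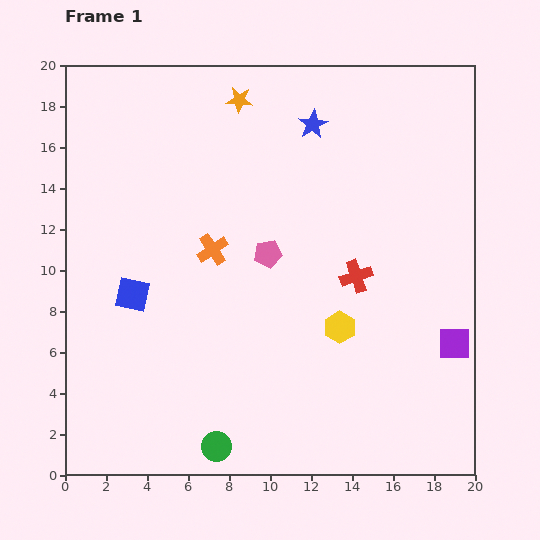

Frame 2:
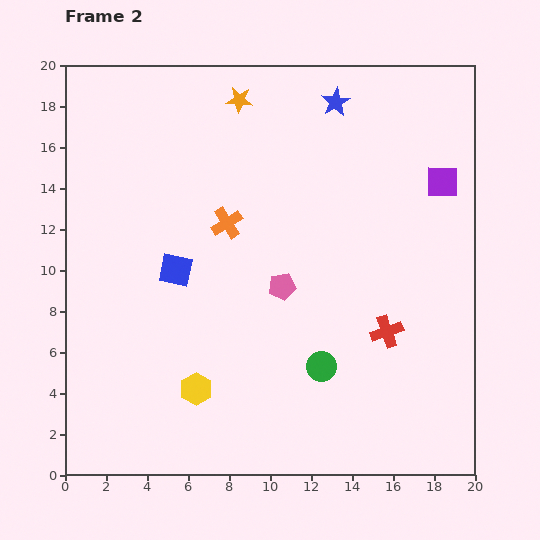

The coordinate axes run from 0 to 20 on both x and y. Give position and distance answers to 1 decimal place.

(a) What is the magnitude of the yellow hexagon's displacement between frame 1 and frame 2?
7.6

The yellow hexagon moved from (13.4, 7.2) to (6.4, 4.2), a distance of √(7.0² + 3.0²) ≈ 7.6.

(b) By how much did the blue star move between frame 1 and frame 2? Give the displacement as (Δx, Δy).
(1.1, 1.1)

The blue star was at (12.1, 17.1) in frame 1 and (13.2, 18.2) in frame 2.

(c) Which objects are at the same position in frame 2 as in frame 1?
the orange star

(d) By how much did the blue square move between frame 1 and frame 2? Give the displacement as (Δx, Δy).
(2.1, 1.2)

The blue square was at (3.3, 8.8) in frame 1 and (5.4, 10.0) in frame 2.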